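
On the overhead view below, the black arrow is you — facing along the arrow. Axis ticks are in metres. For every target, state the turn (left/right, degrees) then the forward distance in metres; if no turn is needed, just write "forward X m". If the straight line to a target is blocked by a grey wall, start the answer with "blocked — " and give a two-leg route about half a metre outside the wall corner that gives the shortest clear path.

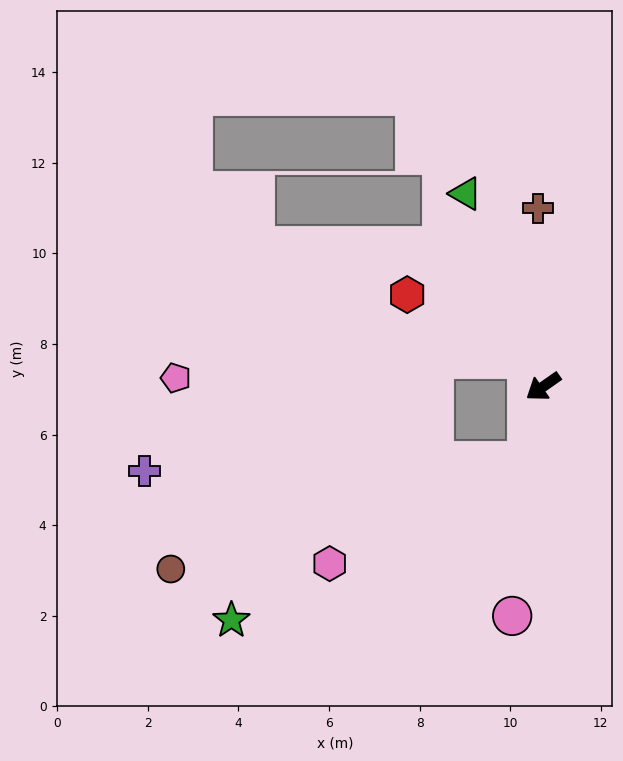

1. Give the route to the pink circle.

turn left 47°, forward 5.1 m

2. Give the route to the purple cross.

blocked — turn left 42°, forward 1.7 m, then turn right 76°, forward 8.4 m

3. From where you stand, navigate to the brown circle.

blocked — turn left 42°, forward 1.7 m, then turn right 60°, forward 8.2 m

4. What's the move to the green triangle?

turn right 103°, forward 4.6 m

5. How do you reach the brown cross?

turn right 123°, forward 3.9 m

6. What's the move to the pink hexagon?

blocked — turn left 42°, forward 1.7 m, then turn right 49°, forward 4.9 m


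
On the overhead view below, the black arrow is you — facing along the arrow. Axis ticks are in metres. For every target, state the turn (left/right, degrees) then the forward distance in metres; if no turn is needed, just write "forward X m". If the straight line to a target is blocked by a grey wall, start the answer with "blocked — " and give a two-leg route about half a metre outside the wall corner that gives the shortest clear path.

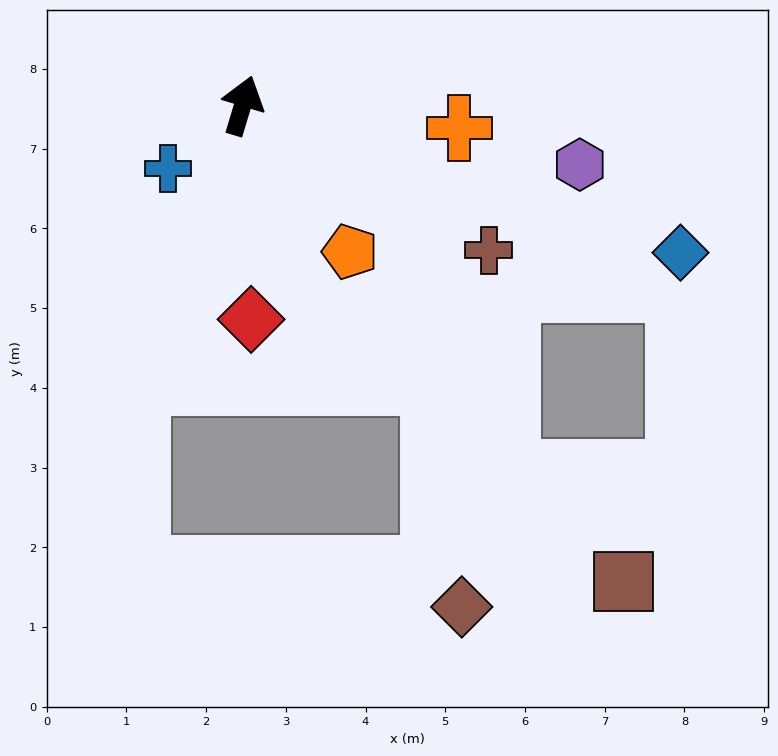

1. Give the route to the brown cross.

turn right 104°, forward 3.6 m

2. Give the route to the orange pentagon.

turn right 127°, forward 2.3 m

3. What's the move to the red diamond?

turn right 161°, forward 2.7 m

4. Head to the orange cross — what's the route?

turn right 79°, forward 2.7 m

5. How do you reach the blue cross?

turn left 147°, forward 1.2 m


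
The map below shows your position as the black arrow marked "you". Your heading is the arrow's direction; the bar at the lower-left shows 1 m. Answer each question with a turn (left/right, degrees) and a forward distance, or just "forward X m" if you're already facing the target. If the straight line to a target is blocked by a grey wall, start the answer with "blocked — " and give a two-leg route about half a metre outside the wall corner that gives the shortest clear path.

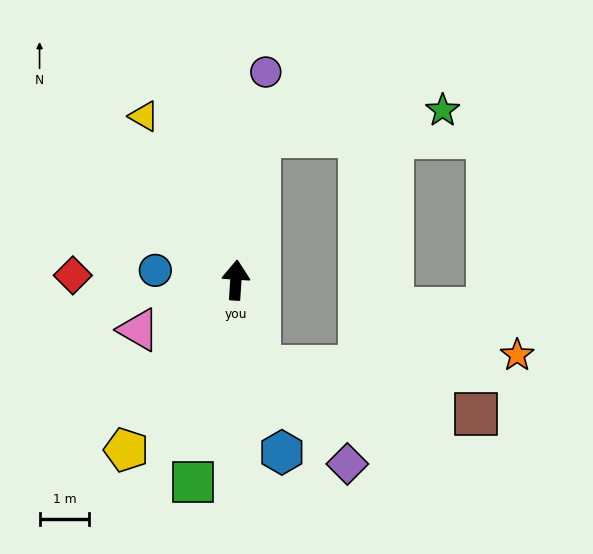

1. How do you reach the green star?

blocked — turn right 6°, forward 2.9 m, then turn right 72°, forward 3.7 m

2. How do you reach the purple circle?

turn right 5°, forward 4.2 m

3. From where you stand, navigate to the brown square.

blocked — turn right 161°, forward 1.8 m, then turn left 62°, forward 4.5 m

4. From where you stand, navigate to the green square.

turn left 172°, forward 4.2 m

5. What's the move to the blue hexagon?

turn right 161°, forward 3.6 m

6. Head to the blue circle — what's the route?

turn left 87°, forward 1.6 m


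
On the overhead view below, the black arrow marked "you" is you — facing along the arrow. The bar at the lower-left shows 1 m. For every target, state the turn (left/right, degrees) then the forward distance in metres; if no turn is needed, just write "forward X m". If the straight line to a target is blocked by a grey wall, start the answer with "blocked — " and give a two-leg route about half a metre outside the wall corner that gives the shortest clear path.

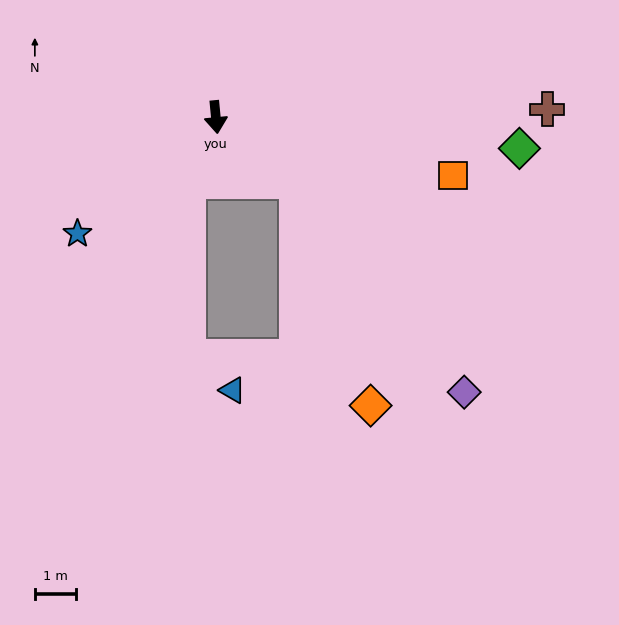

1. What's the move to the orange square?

turn left 71°, forward 6.0 m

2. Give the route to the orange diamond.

blocked — turn left 46°, forward 2.5 m, then turn right 33°, forward 5.8 m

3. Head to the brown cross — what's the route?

turn left 86°, forward 8.1 m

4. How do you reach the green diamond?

turn left 79°, forward 7.5 m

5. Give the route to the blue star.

turn right 55°, forward 4.4 m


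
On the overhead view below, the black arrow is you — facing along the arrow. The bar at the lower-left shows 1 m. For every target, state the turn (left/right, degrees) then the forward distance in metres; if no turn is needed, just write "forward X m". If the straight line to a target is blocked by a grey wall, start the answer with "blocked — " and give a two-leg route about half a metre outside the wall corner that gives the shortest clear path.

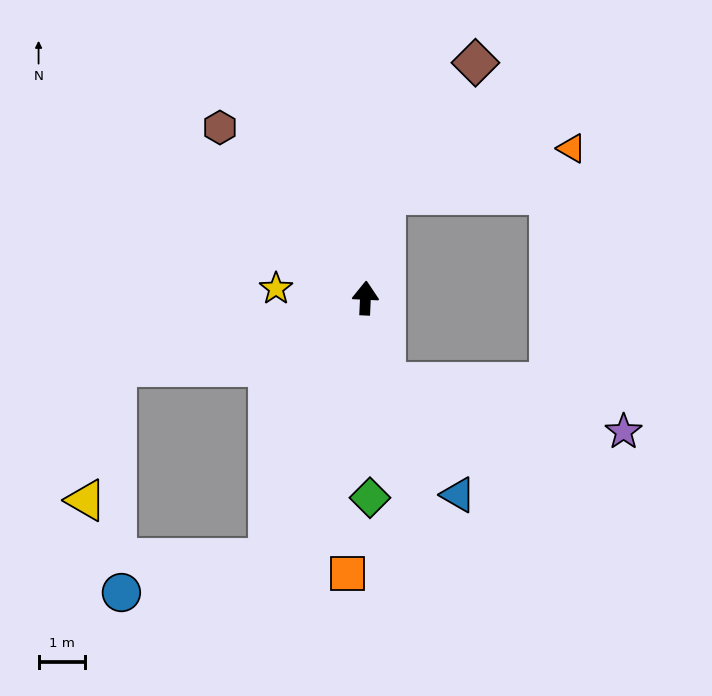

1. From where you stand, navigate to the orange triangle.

blocked — turn right 9°, forward 2.3 m, then turn right 64°, forward 4.1 m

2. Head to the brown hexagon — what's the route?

turn left 43°, forward 4.8 m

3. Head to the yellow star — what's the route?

turn left 87°, forward 1.9 m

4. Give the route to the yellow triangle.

blocked — turn left 108°, forward 5.5 m, then turn left 61°, forward 2.9 m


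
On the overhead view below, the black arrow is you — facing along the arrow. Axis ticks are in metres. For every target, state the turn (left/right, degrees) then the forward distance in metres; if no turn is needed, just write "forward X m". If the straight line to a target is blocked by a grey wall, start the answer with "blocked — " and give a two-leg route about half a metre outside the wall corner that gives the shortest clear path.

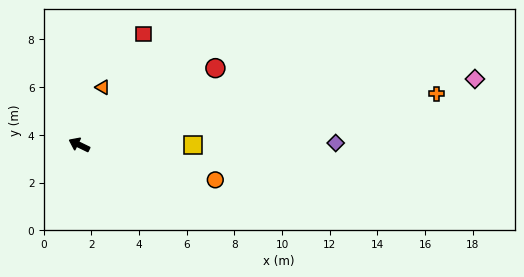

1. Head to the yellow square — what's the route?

turn right 154°, forward 4.8 m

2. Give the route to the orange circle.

turn right 169°, forward 5.9 m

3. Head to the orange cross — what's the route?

turn right 146°, forward 15.1 m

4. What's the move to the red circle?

turn right 125°, forward 6.6 m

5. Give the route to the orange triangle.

turn right 86°, forward 2.6 m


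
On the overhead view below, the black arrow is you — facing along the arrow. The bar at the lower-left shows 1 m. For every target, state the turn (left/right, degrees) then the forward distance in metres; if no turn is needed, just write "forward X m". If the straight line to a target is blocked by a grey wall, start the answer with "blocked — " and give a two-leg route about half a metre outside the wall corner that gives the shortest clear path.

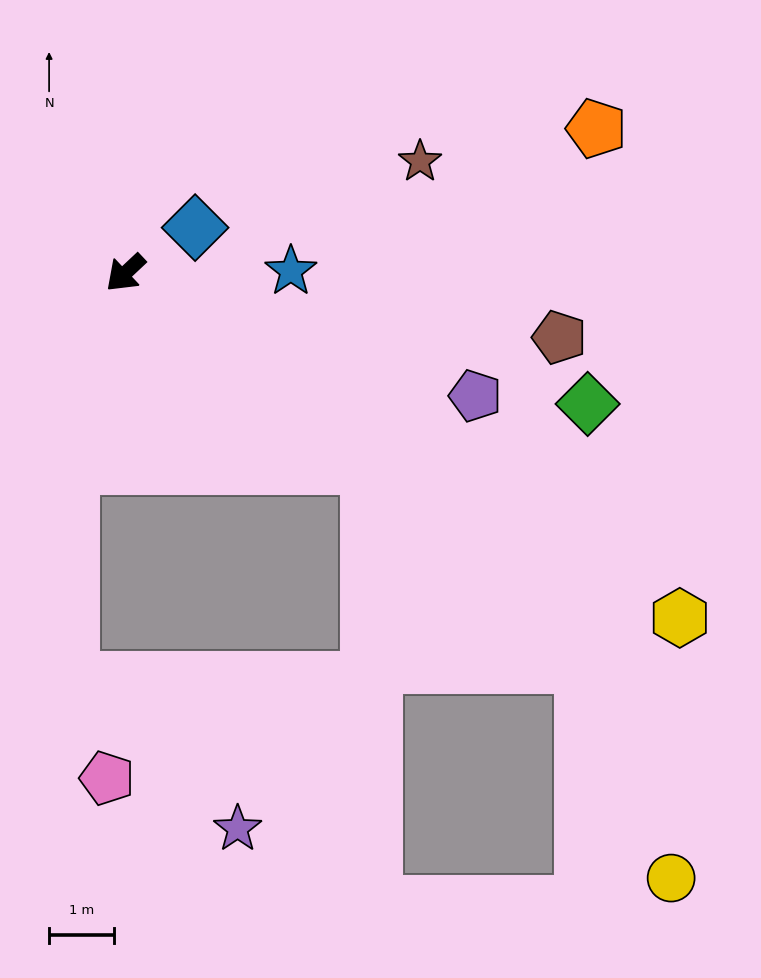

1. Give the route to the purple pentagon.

turn left 117°, forward 5.7 m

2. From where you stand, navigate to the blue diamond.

turn left 170°, forward 1.3 m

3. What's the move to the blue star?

turn left 137°, forward 2.6 m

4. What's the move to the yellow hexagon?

turn left 105°, forward 10.1 m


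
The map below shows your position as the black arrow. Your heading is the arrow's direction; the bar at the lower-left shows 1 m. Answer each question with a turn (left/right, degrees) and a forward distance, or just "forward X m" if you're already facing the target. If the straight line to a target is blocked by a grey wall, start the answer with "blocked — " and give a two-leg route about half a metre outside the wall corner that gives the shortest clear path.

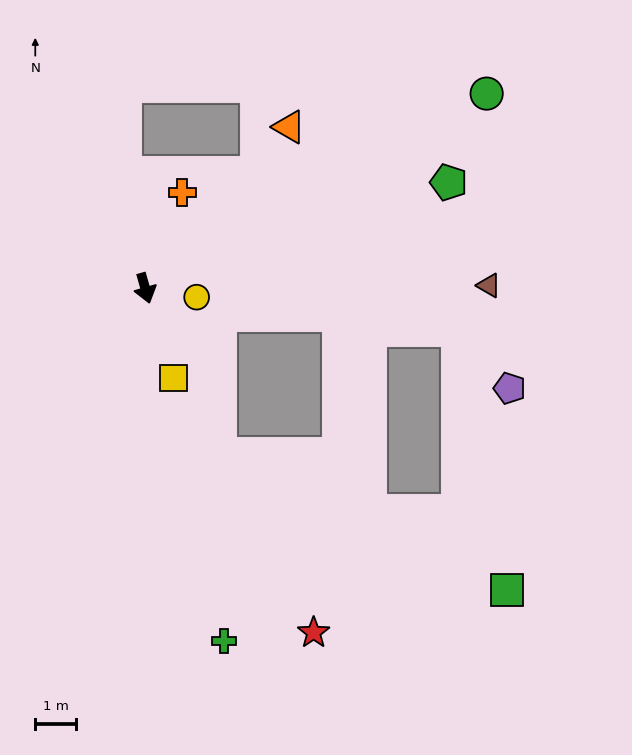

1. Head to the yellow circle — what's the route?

turn left 64°, forward 1.3 m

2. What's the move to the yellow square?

forward 2.3 m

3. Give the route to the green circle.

turn left 104°, forward 9.6 m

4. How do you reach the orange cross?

turn left 143°, forward 2.5 m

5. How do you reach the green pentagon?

turn left 93°, forward 7.8 m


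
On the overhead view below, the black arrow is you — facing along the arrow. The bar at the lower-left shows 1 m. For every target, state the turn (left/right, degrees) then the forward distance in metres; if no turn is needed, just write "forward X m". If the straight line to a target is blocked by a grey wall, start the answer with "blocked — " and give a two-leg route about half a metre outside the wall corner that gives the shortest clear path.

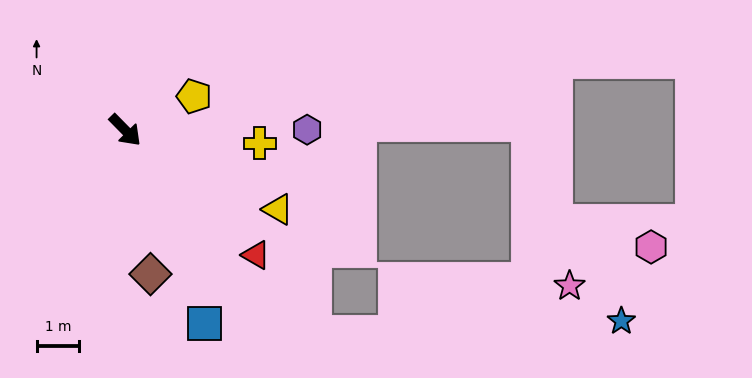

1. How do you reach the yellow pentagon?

turn left 72°, forward 1.8 m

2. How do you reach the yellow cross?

turn left 40°, forward 3.2 m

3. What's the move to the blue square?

turn right 22°, forward 4.9 m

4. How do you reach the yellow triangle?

turn left 18°, forward 4.0 m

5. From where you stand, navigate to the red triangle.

forward 4.2 m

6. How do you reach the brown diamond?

turn right 35°, forward 3.4 m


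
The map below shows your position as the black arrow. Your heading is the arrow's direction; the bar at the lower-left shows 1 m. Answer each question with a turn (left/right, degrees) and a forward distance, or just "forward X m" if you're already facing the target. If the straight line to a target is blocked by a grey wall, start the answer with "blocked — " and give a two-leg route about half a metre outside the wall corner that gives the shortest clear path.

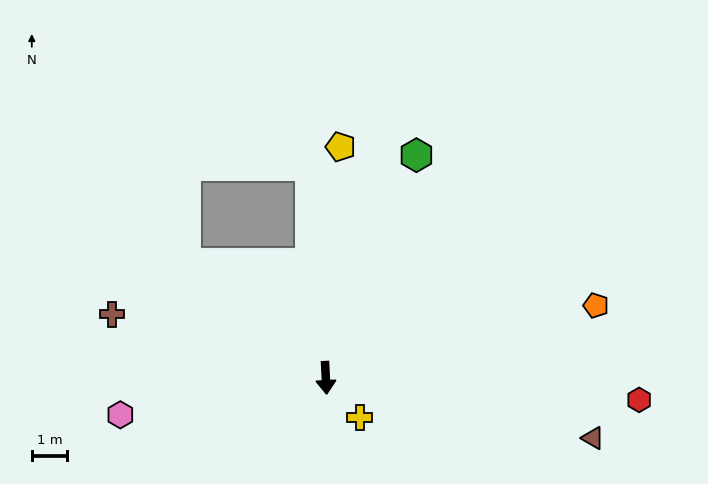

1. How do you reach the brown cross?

turn right 109°, forward 6.3 m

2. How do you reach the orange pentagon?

turn left 102°, forward 7.9 m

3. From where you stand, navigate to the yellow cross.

turn left 38°, forward 1.5 m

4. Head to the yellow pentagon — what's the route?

turn left 173°, forward 6.6 m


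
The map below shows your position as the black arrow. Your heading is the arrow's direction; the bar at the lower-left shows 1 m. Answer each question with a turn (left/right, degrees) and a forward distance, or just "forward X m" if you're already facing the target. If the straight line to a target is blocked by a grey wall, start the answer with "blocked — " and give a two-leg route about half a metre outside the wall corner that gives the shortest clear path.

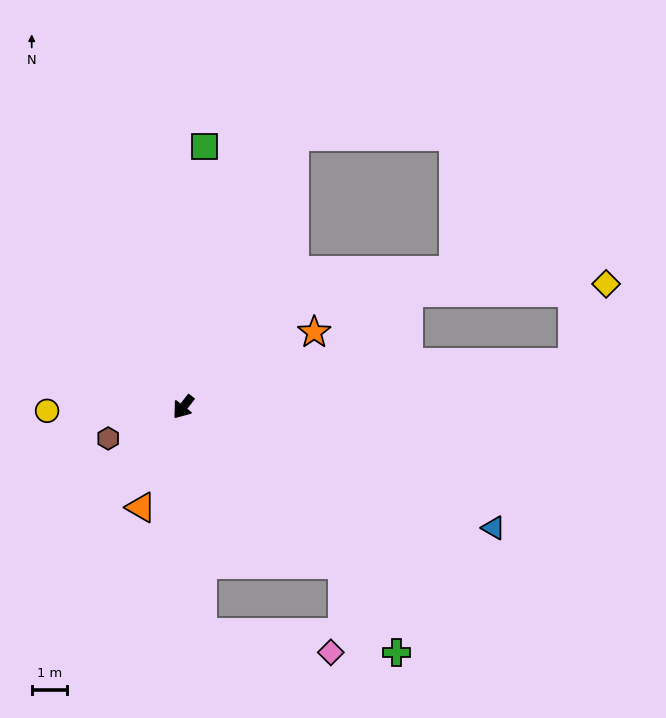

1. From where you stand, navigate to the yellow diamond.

blocked — turn left 135°, forward 11.0 m, then turn left 60°, forward 2.4 m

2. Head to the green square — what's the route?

turn right 147°, forward 7.4 m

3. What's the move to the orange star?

turn left 158°, forward 4.2 m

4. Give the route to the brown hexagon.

turn right 29°, forward 2.3 m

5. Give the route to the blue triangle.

turn left 107°, forward 9.4 m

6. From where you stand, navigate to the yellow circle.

turn right 50°, forward 3.8 m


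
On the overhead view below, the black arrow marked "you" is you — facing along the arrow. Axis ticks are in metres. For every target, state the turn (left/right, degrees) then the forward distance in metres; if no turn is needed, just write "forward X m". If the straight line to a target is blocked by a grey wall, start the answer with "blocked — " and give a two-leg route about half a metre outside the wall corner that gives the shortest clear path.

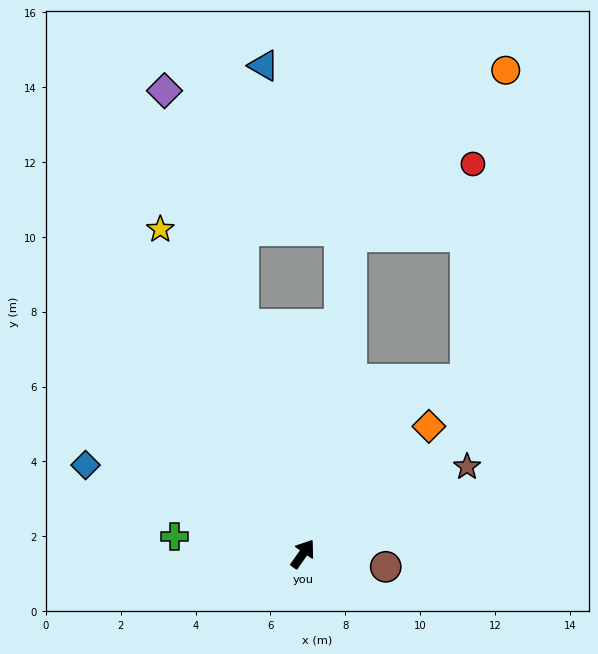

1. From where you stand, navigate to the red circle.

blocked — turn left 26°, forward 8.6 m, then turn right 50°, forward 3.8 m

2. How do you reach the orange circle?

blocked — turn left 26°, forward 8.6 m, then turn right 34°, forward 6.1 m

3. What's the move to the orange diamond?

turn right 10°, forward 4.8 m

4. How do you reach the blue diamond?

turn left 103°, forward 6.3 m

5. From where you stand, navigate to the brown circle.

turn right 64°, forward 2.2 m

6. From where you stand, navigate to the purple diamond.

turn left 52°, forward 12.9 m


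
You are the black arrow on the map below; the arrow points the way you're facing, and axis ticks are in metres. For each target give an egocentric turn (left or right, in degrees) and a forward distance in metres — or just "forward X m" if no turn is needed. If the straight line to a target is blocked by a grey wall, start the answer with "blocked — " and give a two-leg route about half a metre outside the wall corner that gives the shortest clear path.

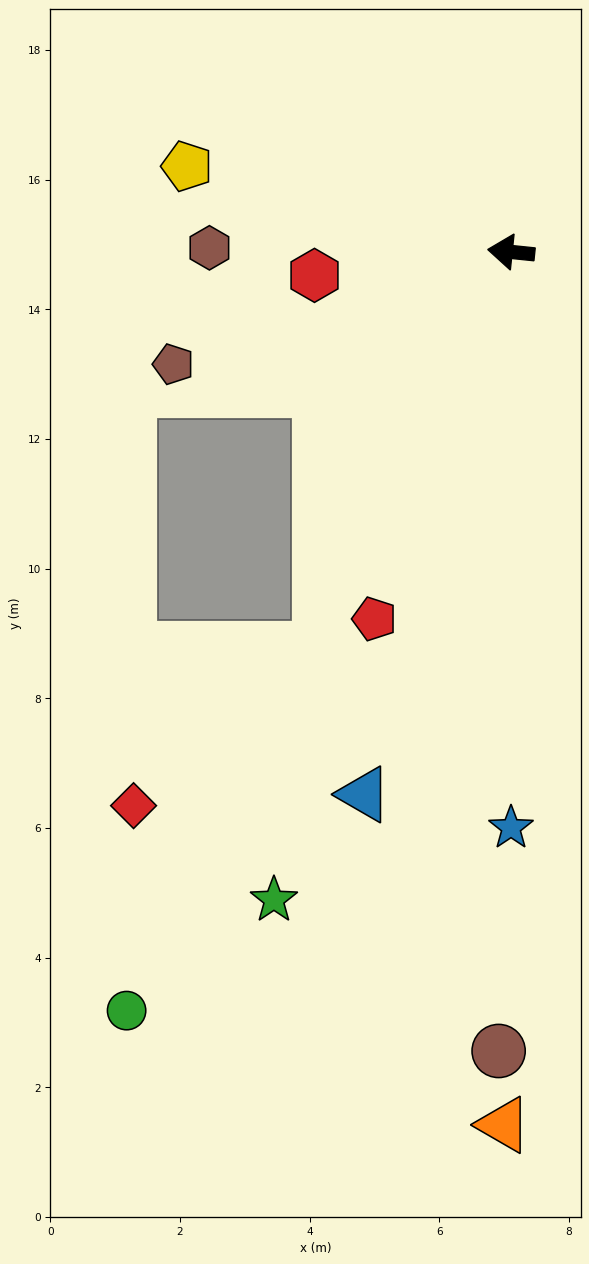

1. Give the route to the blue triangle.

turn left 81°, forward 8.7 m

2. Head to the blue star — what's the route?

turn left 96°, forward 8.9 m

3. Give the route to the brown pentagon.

turn left 24°, forward 5.5 m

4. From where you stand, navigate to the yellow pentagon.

turn right 9°, forward 5.2 m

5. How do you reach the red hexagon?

turn left 13°, forward 3.1 m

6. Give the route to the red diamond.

blocked — turn left 70°, forward 6.8 m, then turn right 24°, forward 3.8 m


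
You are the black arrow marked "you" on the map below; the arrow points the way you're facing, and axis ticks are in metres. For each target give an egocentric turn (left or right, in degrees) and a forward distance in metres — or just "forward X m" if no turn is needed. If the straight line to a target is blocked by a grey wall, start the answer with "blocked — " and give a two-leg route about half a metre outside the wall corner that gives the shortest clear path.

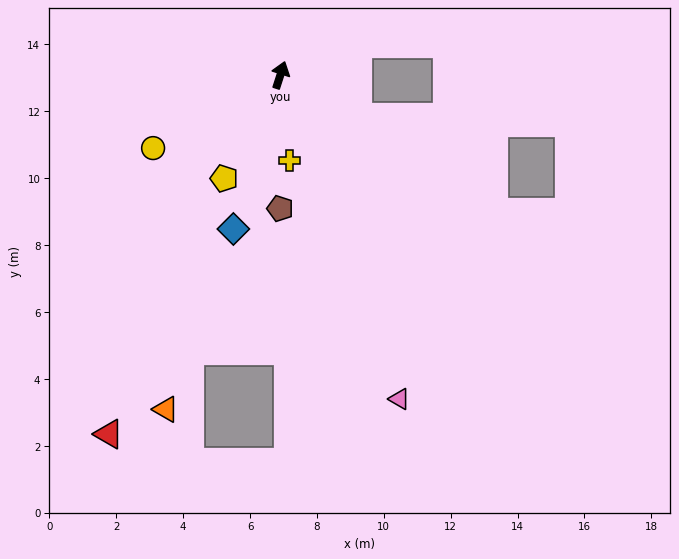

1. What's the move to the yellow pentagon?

turn left 169°, forward 3.5 m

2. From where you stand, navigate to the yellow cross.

turn right 156°, forward 2.6 m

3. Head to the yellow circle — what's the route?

turn left 138°, forward 4.4 m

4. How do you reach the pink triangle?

turn right 142°, forward 10.3 m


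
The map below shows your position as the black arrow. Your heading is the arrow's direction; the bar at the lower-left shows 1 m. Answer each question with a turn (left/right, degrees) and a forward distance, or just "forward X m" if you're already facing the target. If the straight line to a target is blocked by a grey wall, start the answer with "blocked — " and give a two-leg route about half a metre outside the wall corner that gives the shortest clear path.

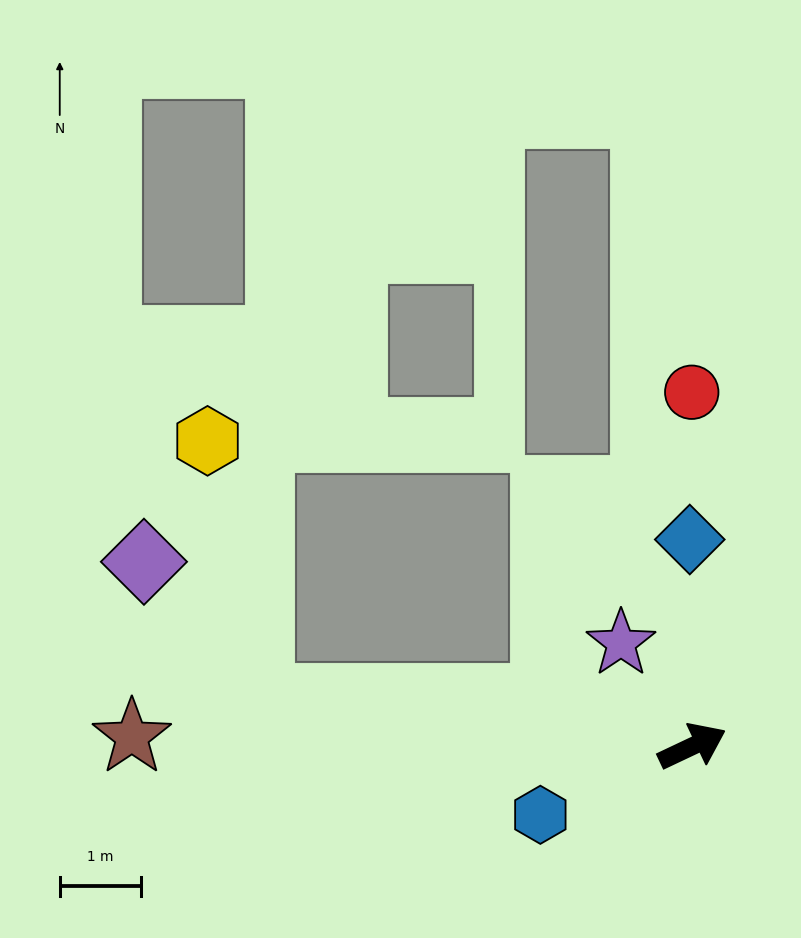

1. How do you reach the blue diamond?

turn left 65°, forward 2.5 m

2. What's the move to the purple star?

turn left 99°, forward 1.5 m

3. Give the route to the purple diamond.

blocked — turn left 148°, forward 5.3 m, then turn right 43°, forward 2.2 m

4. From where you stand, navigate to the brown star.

turn left 154°, forward 6.9 m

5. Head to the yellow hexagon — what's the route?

blocked — turn left 148°, forward 5.3 m, then turn right 72°, forward 3.2 m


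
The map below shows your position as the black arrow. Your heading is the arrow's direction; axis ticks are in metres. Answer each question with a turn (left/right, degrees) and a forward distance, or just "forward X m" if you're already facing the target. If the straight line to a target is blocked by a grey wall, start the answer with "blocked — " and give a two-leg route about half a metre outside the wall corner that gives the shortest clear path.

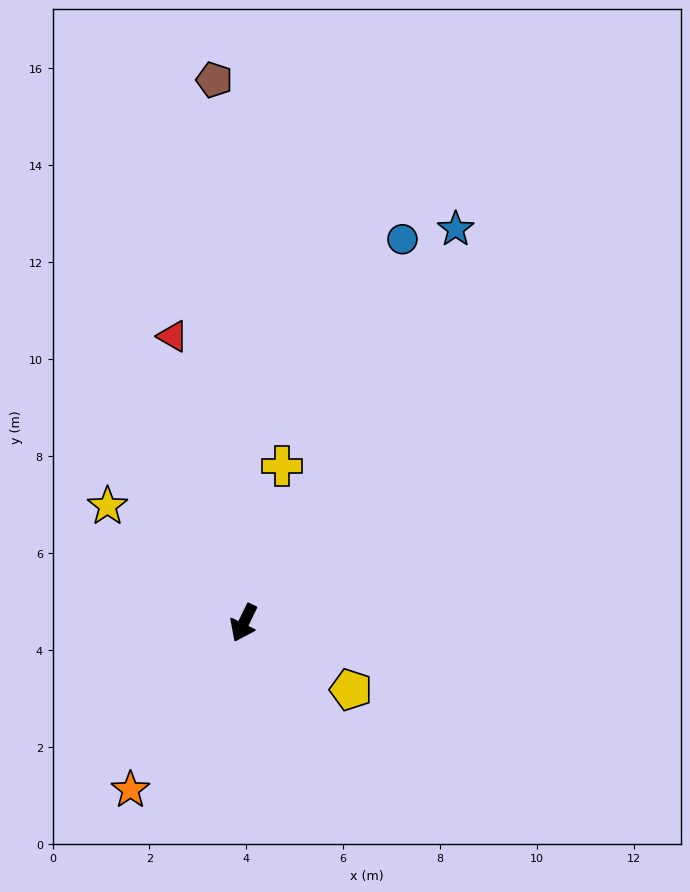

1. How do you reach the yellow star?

turn right 105°, forward 3.7 m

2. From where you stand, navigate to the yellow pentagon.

turn left 84°, forward 2.6 m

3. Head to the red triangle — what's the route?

turn right 140°, forward 6.1 m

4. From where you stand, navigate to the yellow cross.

turn right 168°, forward 3.3 m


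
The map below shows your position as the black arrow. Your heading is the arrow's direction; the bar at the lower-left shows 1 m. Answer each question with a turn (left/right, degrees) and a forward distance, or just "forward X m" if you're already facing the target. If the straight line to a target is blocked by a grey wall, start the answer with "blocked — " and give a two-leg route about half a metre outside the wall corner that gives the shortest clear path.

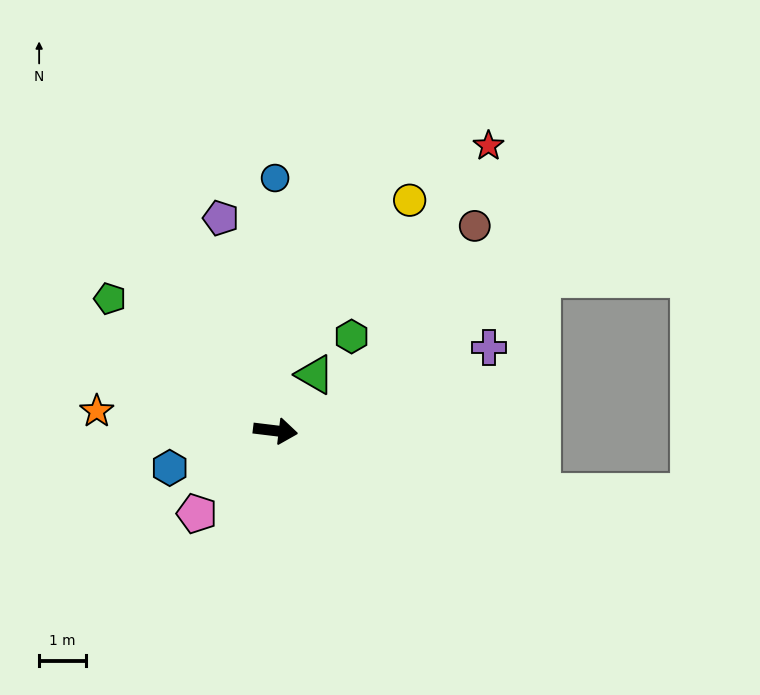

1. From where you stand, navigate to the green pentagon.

turn left 148°, forward 4.5 m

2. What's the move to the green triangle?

turn left 62°, forward 1.5 m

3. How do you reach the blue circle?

turn left 97°, forward 5.4 m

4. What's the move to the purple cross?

turn left 28°, forward 4.9 m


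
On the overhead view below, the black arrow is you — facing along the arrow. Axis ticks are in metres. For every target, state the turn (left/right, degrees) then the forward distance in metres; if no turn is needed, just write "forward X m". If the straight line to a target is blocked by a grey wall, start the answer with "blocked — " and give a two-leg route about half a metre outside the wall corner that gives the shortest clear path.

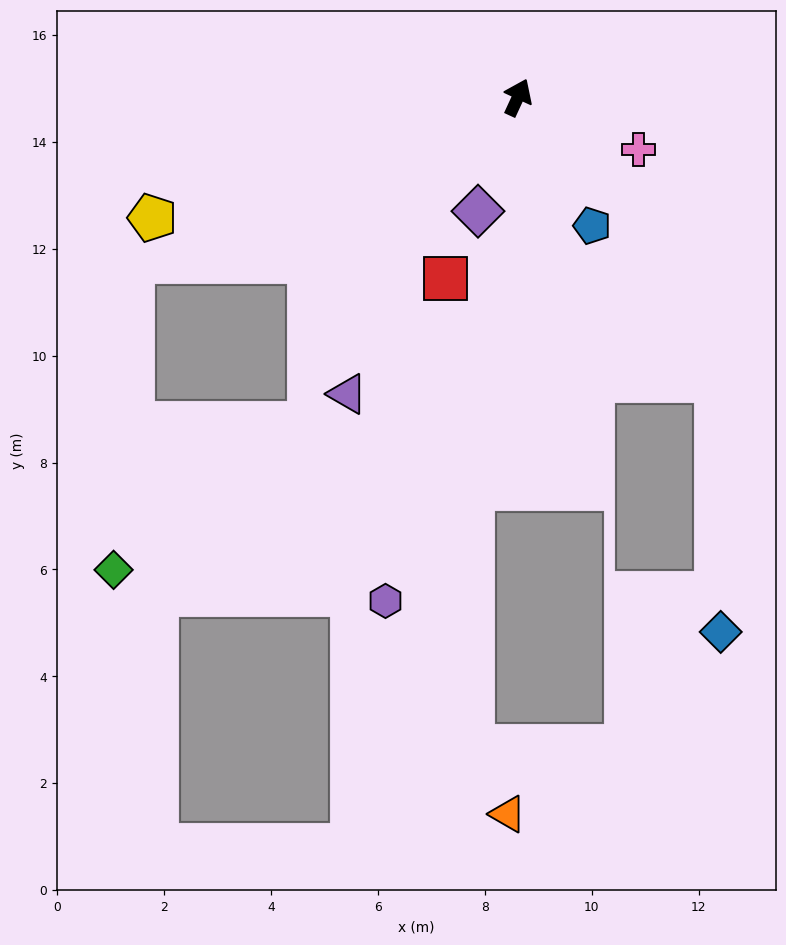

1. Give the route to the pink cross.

turn right 89°, forward 2.5 m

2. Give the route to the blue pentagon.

turn right 125°, forward 2.8 m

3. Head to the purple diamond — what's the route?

turn right 175°, forward 2.3 m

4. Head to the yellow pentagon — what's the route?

turn left 133°, forward 7.2 m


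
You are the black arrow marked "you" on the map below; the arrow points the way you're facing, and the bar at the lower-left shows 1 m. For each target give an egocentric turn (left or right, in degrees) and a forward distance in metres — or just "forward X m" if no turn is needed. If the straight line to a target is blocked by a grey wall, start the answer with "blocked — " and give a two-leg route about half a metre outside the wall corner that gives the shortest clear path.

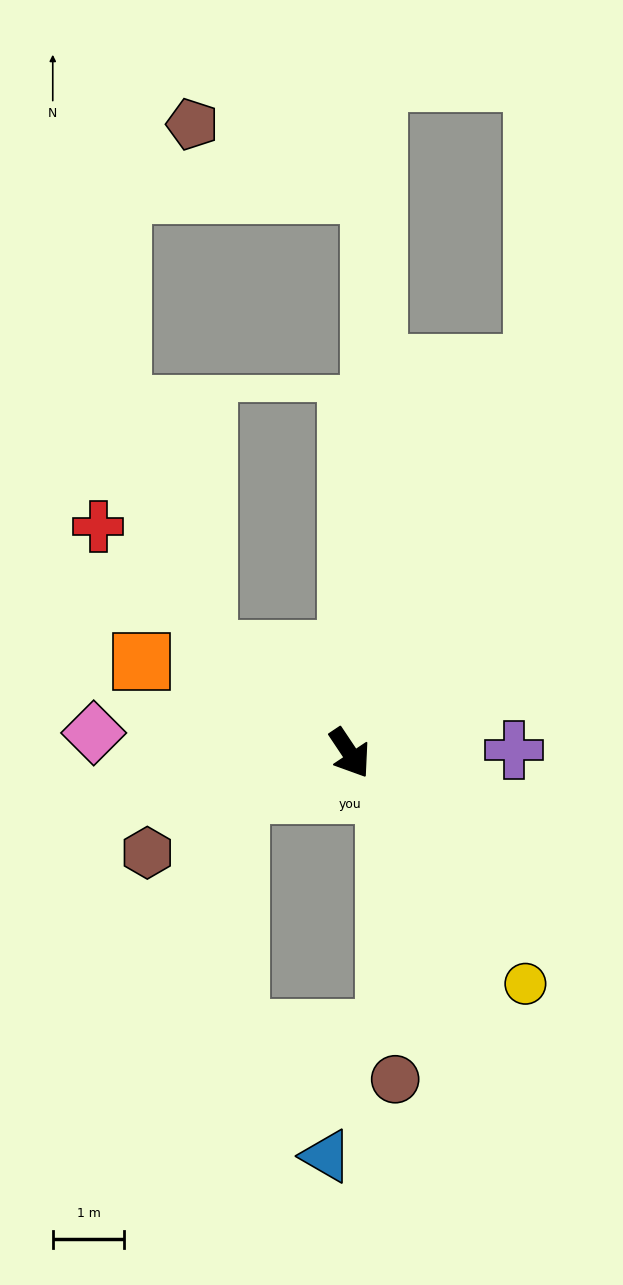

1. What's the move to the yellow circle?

turn left 4°, forward 4.1 m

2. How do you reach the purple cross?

turn left 57°, forward 2.3 m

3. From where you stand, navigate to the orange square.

turn right 147°, forward 3.2 m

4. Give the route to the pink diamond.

turn right 128°, forward 3.6 m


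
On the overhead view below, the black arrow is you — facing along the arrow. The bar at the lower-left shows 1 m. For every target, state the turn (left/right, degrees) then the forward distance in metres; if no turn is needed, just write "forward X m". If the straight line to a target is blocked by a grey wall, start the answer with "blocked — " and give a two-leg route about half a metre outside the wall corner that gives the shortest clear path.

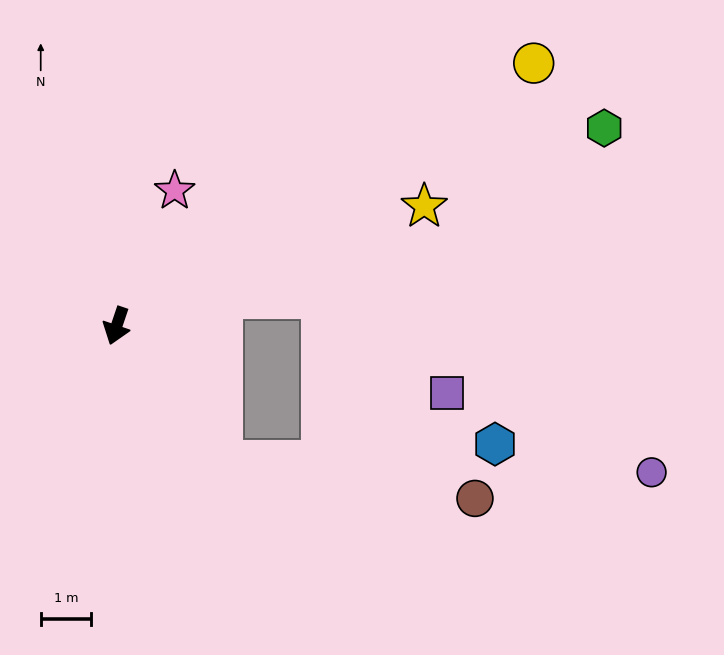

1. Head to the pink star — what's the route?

turn left 175°, forward 2.9 m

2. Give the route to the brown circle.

blocked — turn left 56°, forward 3.4 m, then turn left 44°, forward 5.0 m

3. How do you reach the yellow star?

turn left 130°, forward 6.5 m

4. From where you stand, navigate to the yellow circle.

turn left 141°, forward 9.7 m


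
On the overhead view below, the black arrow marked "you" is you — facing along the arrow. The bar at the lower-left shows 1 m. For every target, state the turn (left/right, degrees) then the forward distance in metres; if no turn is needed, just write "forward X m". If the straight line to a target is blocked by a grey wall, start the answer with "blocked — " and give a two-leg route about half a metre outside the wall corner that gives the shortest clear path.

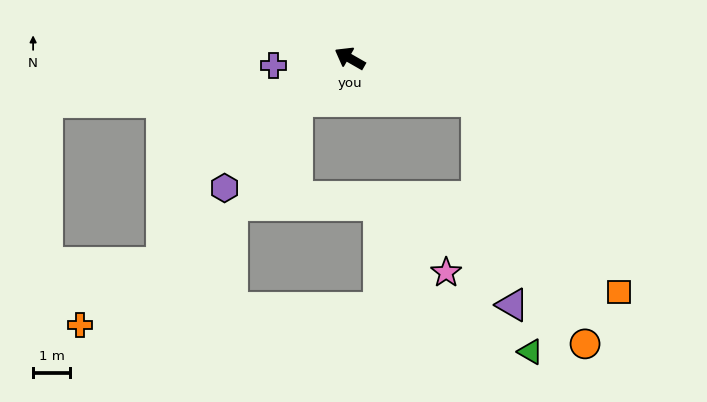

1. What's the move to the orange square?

blocked — turn right 169°, forward 3.6 m, then turn right 34°, forward 6.4 m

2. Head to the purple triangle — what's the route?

blocked — turn right 169°, forward 3.6 m, then turn right 61°, forward 5.5 m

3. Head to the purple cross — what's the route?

turn left 35°, forward 2.1 m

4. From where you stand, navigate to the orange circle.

blocked — turn right 169°, forward 3.6 m, then turn right 47°, forward 7.1 m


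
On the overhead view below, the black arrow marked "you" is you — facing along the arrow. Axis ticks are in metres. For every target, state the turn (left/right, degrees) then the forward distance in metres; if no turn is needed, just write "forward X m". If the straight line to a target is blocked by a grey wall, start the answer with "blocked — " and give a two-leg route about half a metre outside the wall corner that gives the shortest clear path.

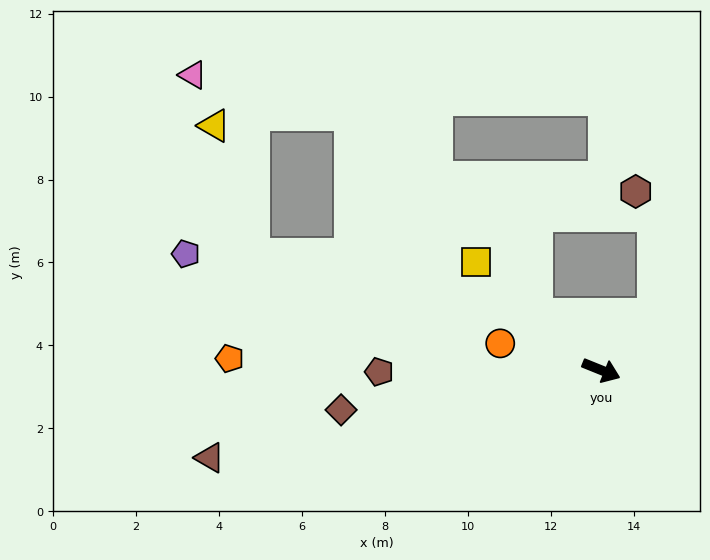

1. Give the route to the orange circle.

turn right 173°, forward 2.5 m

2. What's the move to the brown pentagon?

turn right 158°, forward 5.4 m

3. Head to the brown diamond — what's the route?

turn right 149°, forward 6.3 m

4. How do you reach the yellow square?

turn left 161°, forward 4.0 m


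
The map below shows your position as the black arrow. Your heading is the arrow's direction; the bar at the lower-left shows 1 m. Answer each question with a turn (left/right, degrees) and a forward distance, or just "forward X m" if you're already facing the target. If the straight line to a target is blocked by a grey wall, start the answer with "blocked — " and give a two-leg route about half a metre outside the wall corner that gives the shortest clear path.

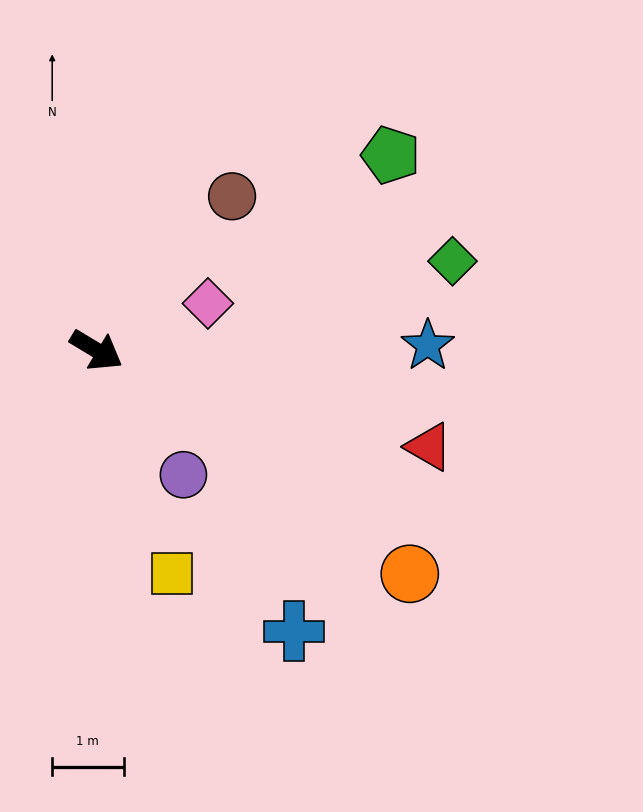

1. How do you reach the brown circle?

turn left 80°, forward 2.9 m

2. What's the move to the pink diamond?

turn left 54°, forward 1.7 m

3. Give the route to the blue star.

turn left 32°, forward 4.6 m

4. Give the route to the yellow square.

turn right 40°, forward 3.3 m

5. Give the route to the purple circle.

turn right 24°, forward 2.1 m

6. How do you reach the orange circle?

turn right 4°, forward 5.4 m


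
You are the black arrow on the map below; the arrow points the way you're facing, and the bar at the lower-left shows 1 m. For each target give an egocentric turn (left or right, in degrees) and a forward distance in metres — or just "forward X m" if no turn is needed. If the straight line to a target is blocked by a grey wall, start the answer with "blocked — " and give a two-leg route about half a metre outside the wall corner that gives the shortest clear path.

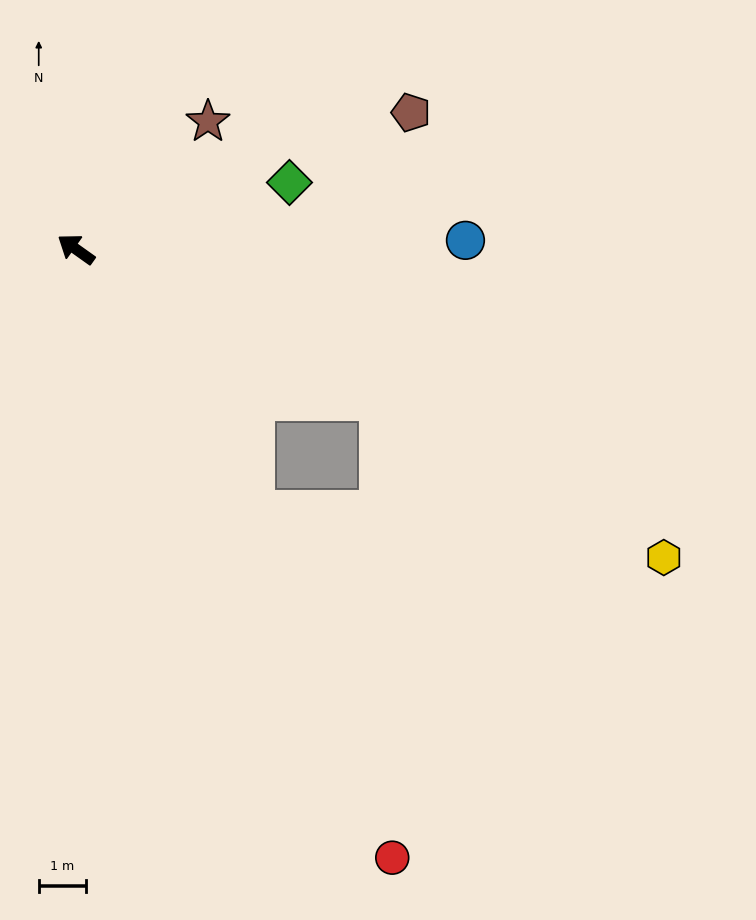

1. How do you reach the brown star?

turn right 101°, forward 3.8 m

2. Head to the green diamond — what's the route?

turn right 127°, forward 4.7 m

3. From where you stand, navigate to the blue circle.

turn right 143°, forward 8.2 m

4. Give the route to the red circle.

turn left 153°, forward 14.4 m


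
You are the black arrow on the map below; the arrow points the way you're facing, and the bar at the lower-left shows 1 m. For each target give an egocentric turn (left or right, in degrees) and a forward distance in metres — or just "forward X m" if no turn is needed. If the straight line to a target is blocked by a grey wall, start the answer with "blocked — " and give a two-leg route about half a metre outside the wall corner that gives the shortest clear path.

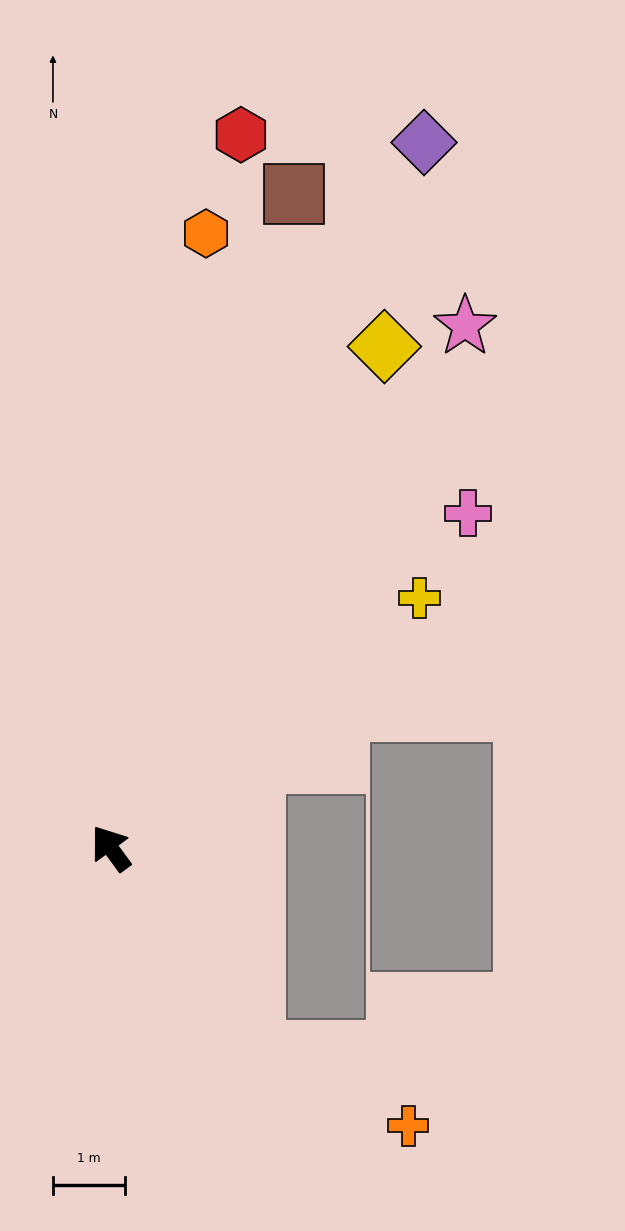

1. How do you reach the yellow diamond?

turn right 65°, forward 7.9 m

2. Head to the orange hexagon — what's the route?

turn right 45°, forward 8.7 m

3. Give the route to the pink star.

turn right 70°, forward 8.8 m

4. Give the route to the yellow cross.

turn right 87°, forward 5.5 m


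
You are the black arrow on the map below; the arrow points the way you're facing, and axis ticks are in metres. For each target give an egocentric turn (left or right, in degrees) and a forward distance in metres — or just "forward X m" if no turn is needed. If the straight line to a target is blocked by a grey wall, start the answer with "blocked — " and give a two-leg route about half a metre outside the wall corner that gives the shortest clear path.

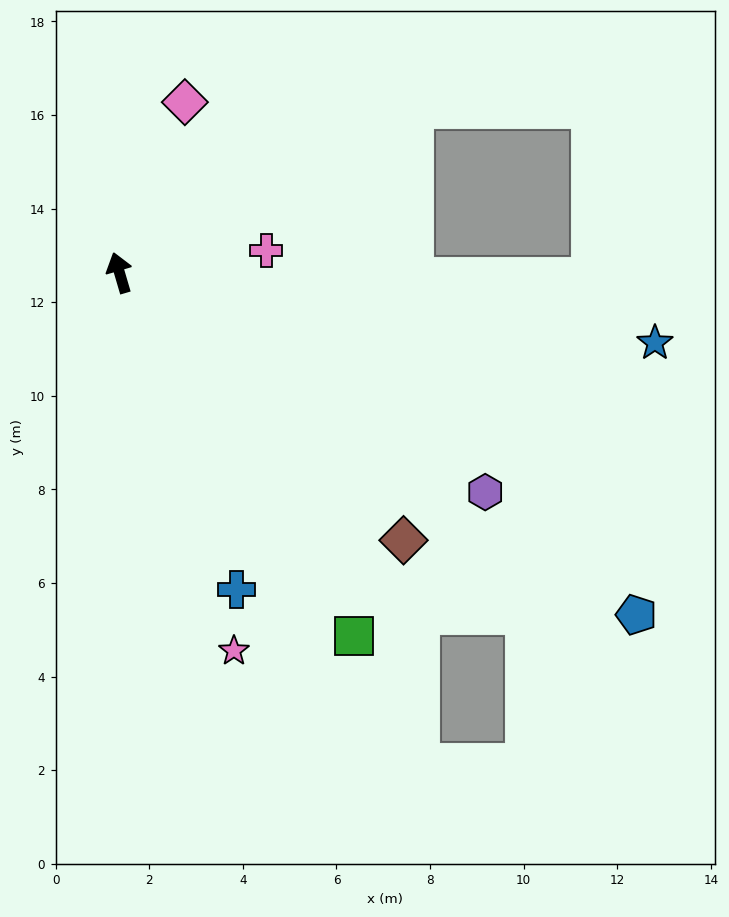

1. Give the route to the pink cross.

turn right 98°, forward 3.2 m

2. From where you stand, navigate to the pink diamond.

turn right 37°, forward 3.9 m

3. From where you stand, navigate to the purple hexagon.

turn right 137°, forward 9.1 m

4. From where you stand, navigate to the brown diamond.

turn right 150°, forward 8.3 m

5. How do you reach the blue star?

turn right 114°, forward 11.5 m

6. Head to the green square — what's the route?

turn right 164°, forward 9.2 m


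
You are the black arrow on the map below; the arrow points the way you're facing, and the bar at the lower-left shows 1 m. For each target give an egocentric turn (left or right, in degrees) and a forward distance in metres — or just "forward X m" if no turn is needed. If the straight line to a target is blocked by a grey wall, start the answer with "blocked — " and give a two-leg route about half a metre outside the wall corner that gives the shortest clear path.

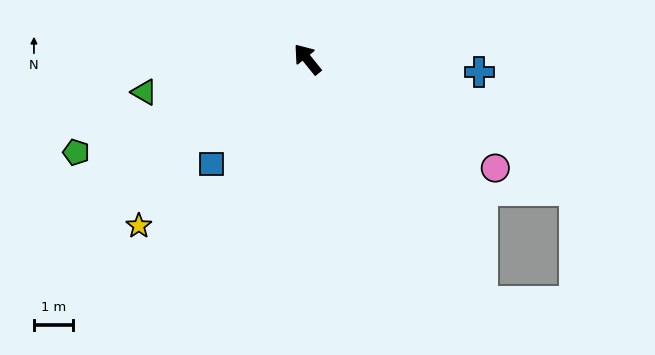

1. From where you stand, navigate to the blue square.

turn left 98°, forward 3.6 m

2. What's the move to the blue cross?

turn right 133°, forward 4.4 m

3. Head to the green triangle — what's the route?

turn left 62°, forward 4.2 m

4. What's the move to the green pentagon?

turn left 73°, forward 6.4 m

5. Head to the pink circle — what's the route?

turn right 159°, forward 5.5 m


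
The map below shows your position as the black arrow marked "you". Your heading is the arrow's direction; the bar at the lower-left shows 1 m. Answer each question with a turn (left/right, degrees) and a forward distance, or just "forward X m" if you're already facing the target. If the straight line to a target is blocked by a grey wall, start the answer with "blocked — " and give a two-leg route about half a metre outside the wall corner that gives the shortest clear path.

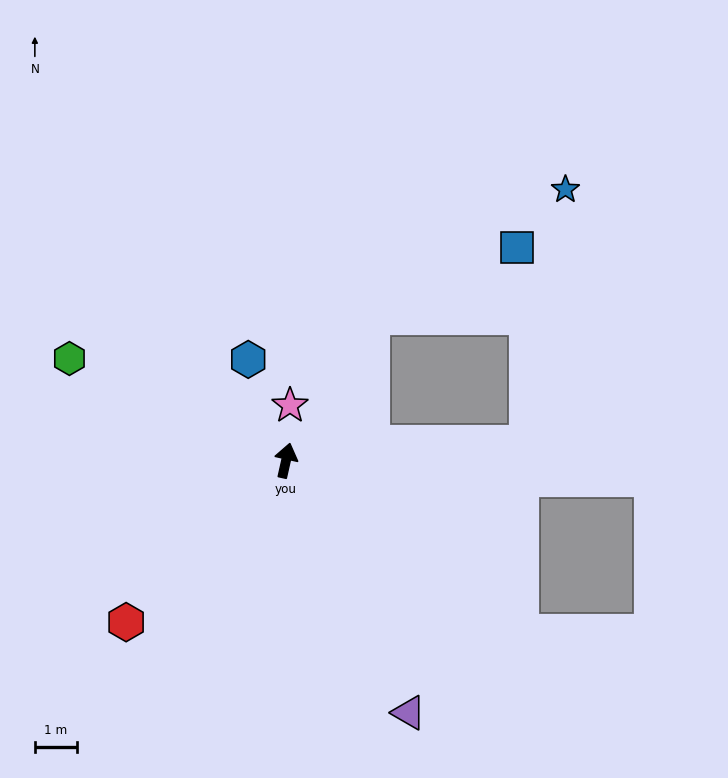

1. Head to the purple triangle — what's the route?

turn right 141°, forward 6.7 m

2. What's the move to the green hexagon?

turn left 77°, forward 5.7 m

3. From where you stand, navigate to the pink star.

turn left 9°, forward 1.3 m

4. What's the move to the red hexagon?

turn left 148°, forward 5.4 m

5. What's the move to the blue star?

blocked — turn right 73°, forward 5.7 m, then turn left 77°, forward 6.1 m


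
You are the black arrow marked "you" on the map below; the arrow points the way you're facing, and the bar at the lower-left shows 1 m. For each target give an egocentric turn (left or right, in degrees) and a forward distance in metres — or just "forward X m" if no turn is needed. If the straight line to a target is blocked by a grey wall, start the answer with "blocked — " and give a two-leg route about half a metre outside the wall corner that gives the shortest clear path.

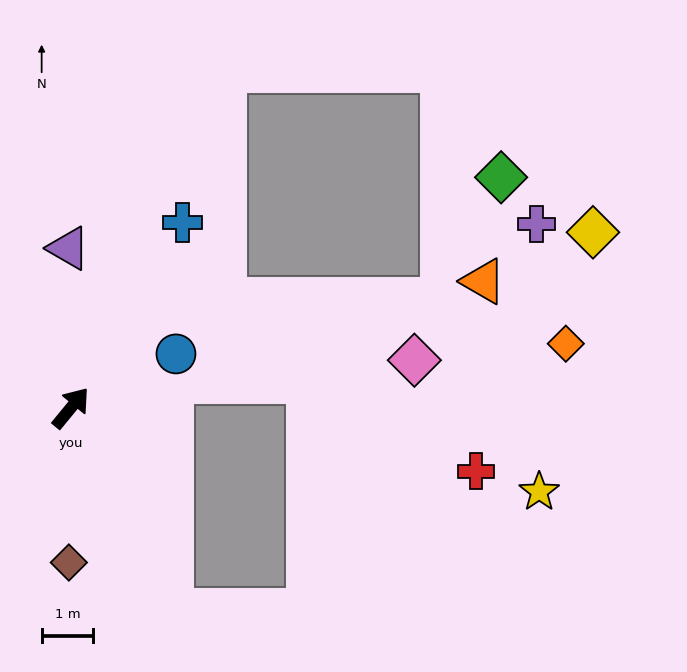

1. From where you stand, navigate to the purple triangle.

turn left 40°, forward 3.1 m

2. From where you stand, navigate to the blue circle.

turn right 23°, forward 2.3 m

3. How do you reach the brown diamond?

turn right 141°, forward 3.0 m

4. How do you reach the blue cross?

turn left 8°, forward 4.2 m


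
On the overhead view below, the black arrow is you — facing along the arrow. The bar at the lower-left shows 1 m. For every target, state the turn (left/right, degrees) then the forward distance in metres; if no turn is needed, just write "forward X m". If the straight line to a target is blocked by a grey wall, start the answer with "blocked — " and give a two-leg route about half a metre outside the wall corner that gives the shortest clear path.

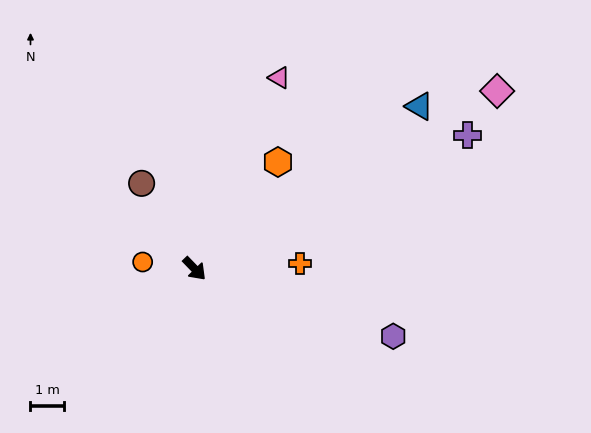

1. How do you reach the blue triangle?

turn left 82°, forward 8.2 m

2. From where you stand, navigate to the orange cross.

turn left 49°, forward 3.1 m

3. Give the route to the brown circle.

turn left 168°, forward 3.0 m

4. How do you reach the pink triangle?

turn left 112°, forward 6.2 m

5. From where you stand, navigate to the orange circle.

turn right 141°, forward 1.6 m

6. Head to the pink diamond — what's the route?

turn left 76°, forward 10.4 m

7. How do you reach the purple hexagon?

turn left 27°, forward 6.2 m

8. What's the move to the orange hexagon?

turn left 98°, forward 4.0 m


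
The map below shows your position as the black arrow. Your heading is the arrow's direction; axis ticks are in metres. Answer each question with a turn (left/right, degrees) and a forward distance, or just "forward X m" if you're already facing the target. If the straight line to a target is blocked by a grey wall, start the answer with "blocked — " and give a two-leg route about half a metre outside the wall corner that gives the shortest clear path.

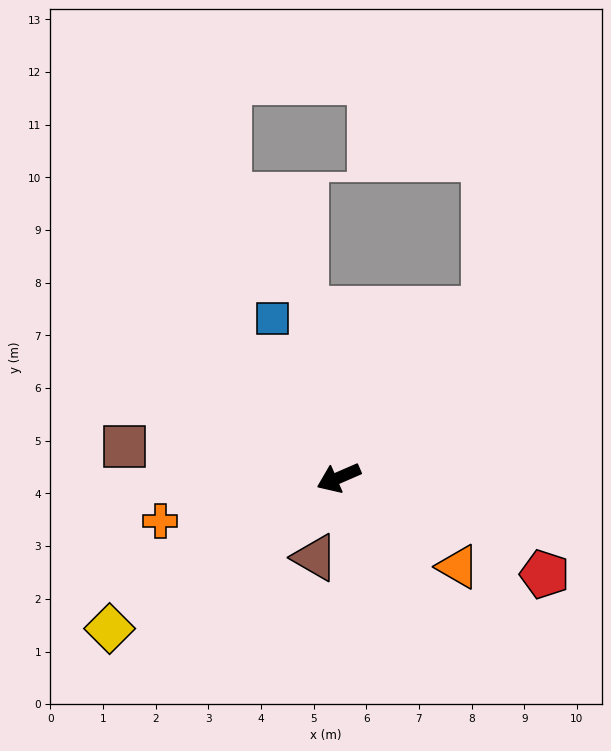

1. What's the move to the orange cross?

turn right 10°, forward 3.5 m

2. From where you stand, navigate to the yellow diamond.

turn left 10°, forward 5.2 m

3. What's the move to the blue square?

turn right 91°, forward 3.3 m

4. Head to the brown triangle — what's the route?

turn left 50°, forward 1.6 m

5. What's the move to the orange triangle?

turn left 120°, forward 2.8 m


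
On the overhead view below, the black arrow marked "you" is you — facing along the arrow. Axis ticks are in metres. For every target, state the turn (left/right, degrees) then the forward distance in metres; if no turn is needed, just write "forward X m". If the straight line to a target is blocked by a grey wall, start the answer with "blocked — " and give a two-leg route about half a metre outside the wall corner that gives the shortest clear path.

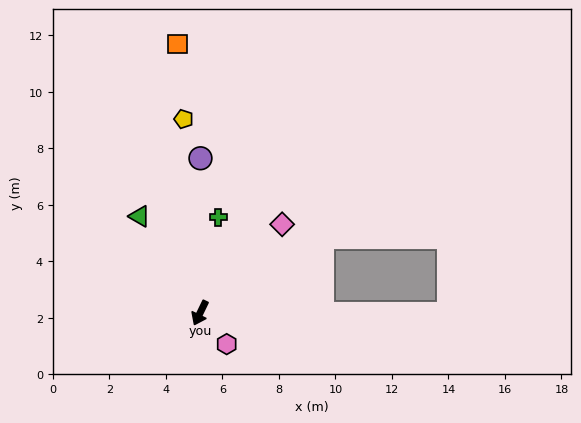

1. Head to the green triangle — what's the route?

turn right 122°, forward 4.0 m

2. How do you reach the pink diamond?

turn left 163°, forward 4.3 m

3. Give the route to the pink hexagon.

turn left 66°, forward 1.5 m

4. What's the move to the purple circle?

turn right 154°, forward 5.5 m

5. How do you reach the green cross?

turn right 165°, forward 3.4 m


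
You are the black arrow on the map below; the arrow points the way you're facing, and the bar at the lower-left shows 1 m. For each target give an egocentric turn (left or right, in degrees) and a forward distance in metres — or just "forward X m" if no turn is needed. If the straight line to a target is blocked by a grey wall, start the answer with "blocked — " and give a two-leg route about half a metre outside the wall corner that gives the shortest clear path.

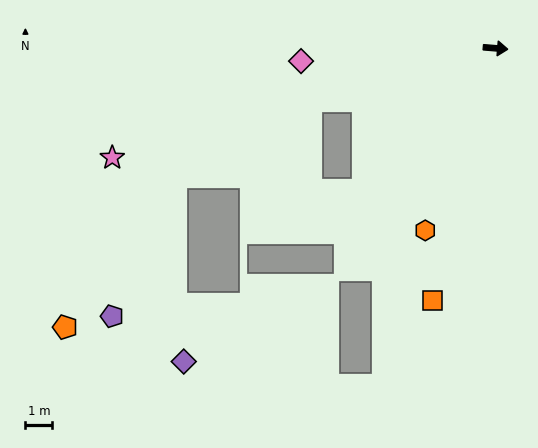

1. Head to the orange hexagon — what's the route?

turn right 106°, forward 7.3 m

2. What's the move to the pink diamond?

turn right 172°, forward 7.3 m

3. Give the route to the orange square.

turn right 99°, forward 9.7 m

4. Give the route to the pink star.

turn right 159°, forward 14.8 m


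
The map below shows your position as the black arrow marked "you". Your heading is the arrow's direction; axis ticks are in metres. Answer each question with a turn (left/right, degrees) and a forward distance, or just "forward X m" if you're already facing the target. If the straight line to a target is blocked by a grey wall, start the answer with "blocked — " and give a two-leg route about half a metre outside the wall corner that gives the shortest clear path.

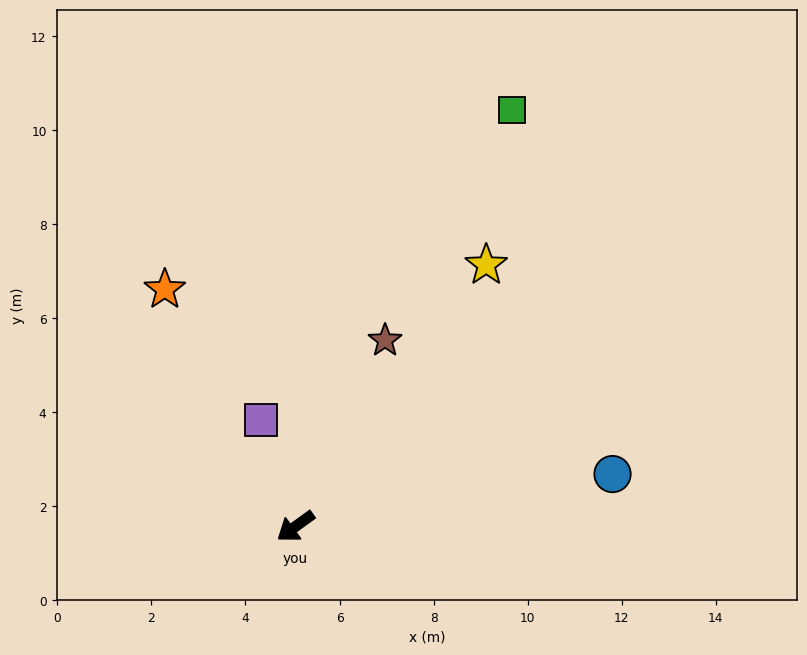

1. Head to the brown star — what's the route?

turn right 152°, forward 4.4 m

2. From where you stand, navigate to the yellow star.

turn right 162°, forward 6.9 m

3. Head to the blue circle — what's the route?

turn left 153°, forward 6.8 m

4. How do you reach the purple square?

turn right 108°, forward 2.4 m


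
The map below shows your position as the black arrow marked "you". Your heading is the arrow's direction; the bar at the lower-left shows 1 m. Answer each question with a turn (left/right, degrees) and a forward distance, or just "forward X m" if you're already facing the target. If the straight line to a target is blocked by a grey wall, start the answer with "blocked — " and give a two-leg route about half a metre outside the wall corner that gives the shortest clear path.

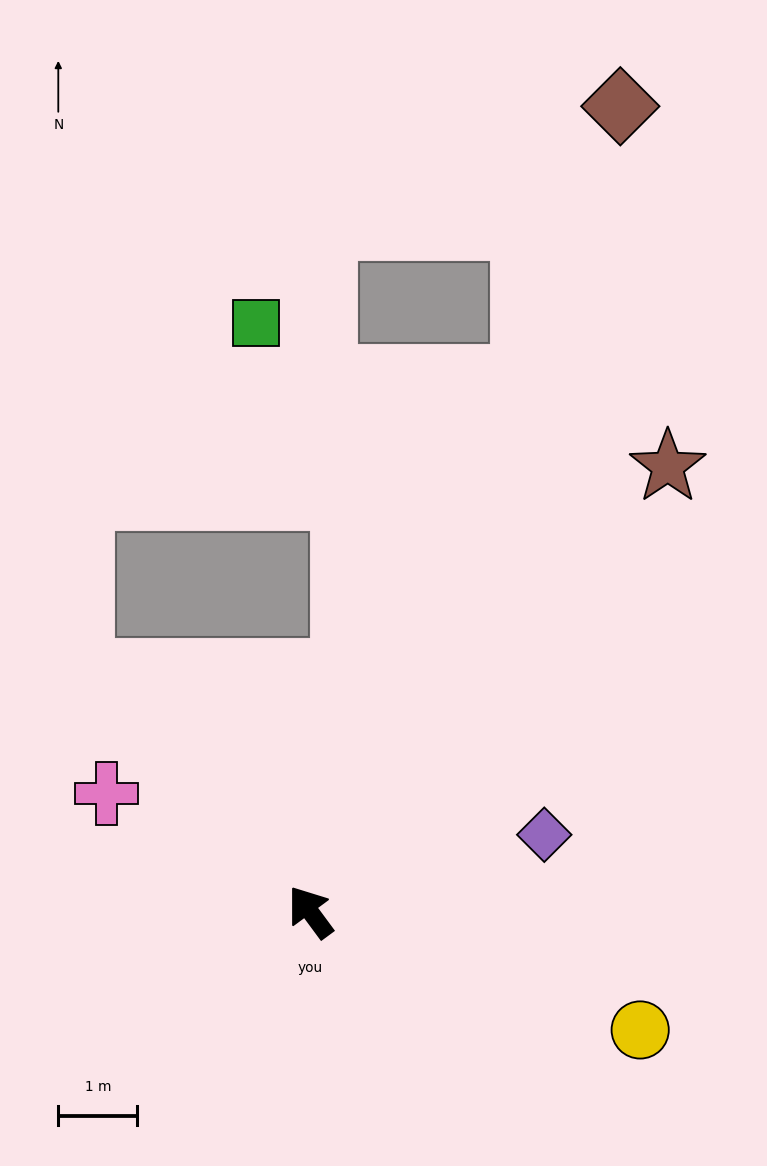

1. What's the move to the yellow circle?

turn right 146°, forward 4.4 m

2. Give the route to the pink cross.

turn left 23°, forward 3.0 m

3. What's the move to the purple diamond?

turn right 108°, forward 3.1 m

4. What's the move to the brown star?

turn right 75°, forward 7.2 m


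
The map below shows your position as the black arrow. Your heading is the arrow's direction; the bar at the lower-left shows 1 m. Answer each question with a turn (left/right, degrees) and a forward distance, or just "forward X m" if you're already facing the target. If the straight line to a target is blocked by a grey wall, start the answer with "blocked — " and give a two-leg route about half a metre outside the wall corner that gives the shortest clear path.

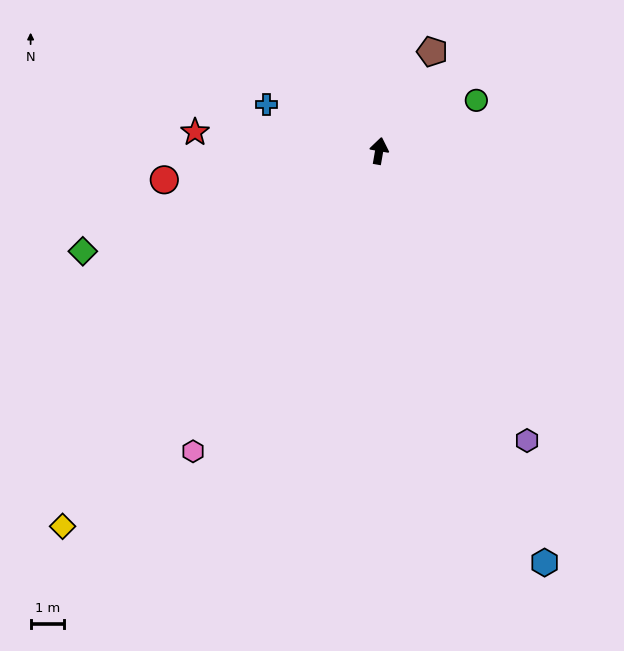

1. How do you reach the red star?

turn left 94°, forward 5.5 m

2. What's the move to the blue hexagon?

turn right 148°, forward 13.2 m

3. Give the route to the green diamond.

turn left 119°, forward 9.3 m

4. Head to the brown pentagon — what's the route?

turn right 18°, forward 3.3 m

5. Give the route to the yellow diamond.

turn left 150°, forward 14.6 m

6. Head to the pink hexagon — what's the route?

turn left 158°, forward 10.5 m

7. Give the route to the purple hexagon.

turn right 143°, forward 9.7 m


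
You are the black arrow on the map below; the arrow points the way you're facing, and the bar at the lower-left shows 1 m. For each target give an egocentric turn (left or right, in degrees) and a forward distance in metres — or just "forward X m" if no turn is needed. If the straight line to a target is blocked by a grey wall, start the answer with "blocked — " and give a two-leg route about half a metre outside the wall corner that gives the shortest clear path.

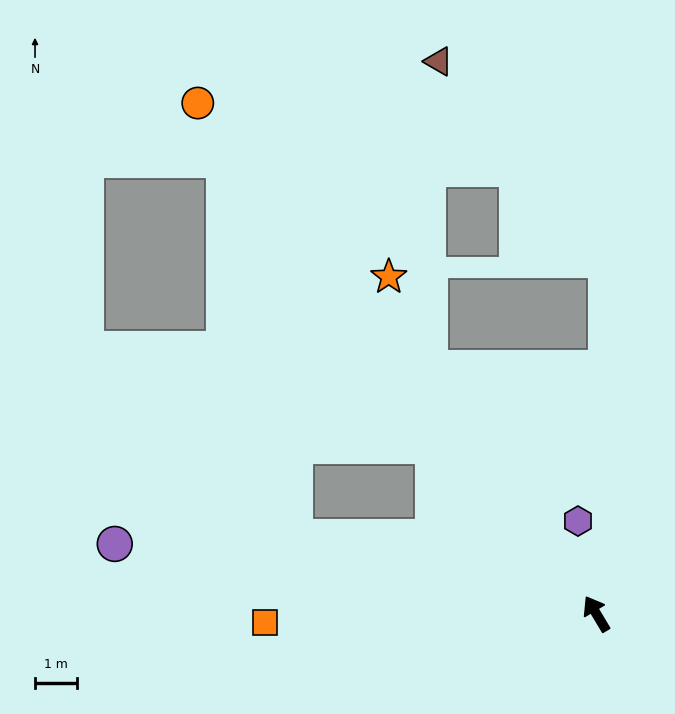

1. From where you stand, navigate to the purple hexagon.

turn right 20°, forward 2.3 m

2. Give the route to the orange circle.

turn left 7°, forward 15.4 m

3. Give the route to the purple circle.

turn left 51°, forward 11.6 m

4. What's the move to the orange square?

turn left 61°, forward 7.9 m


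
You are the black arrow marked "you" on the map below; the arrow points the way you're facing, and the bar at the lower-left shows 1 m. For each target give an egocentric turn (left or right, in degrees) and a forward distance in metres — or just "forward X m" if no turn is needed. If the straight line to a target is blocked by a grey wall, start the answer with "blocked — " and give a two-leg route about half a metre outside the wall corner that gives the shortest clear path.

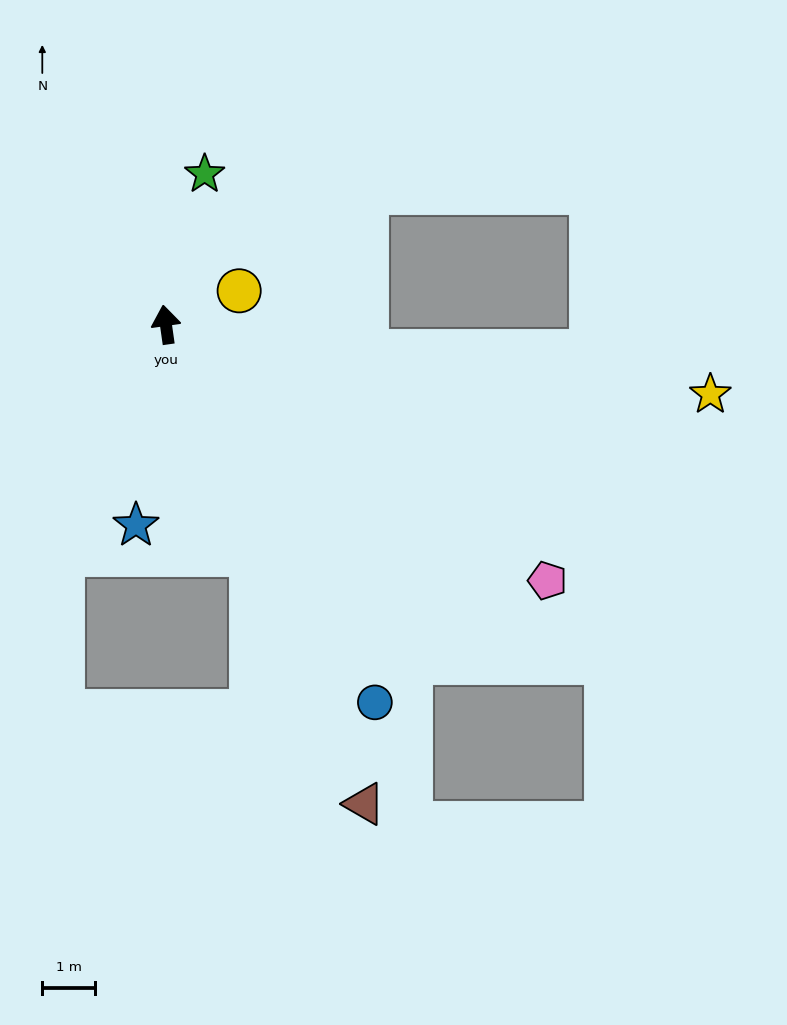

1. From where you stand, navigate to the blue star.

turn left 163°, forward 3.9 m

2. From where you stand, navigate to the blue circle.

turn right 159°, forward 8.2 m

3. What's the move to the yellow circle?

turn right 73°, forward 1.5 m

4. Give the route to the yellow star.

turn right 105°, forward 10.5 m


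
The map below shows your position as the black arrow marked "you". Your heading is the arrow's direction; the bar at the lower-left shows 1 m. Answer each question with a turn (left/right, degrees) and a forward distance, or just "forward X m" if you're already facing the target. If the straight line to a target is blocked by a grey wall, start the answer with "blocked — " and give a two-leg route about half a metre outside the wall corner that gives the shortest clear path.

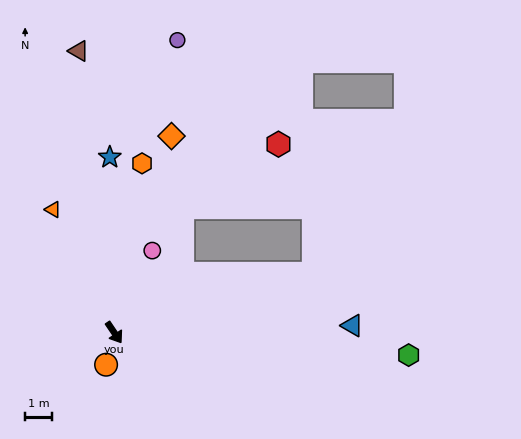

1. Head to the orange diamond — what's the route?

turn left 130°, forward 7.6 m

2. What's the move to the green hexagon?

turn left 52°, forward 11.0 m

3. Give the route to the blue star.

turn left 147°, forward 6.5 m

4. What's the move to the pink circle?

turn left 121°, forward 3.4 m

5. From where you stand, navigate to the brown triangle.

turn left 153°, forward 10.6 m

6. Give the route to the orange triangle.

turn left 172°, forward 5.1 m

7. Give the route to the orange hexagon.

turn left 137°, forward 6.4 m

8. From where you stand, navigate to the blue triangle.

turn left 58°, forward 8.9 m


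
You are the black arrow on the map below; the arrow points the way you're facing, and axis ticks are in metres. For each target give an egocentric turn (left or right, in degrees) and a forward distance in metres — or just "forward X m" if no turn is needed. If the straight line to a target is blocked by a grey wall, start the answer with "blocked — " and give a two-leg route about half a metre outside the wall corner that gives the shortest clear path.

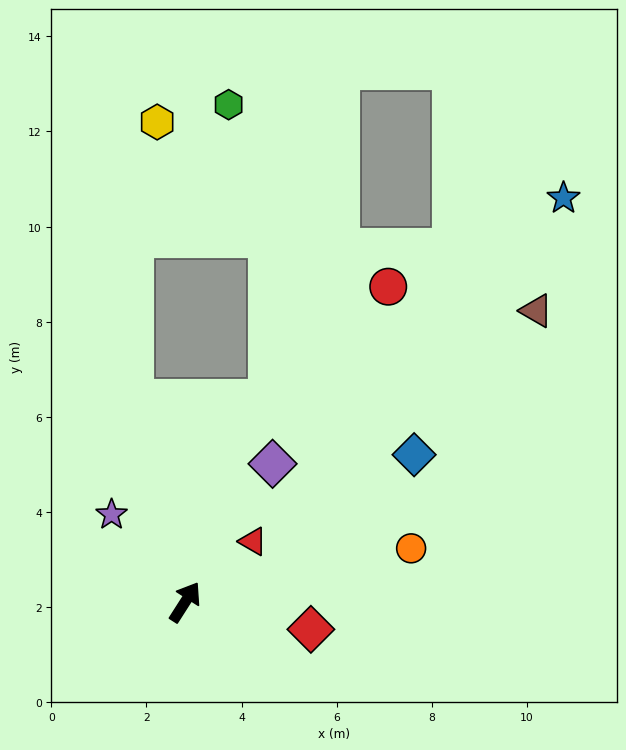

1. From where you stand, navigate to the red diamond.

turn right 70°, forward 2.7 m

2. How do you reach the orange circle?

turn right 44°, forward 4.9 m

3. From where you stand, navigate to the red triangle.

turn right 16°, forward 1.9 m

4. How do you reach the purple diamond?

forward 3.4 m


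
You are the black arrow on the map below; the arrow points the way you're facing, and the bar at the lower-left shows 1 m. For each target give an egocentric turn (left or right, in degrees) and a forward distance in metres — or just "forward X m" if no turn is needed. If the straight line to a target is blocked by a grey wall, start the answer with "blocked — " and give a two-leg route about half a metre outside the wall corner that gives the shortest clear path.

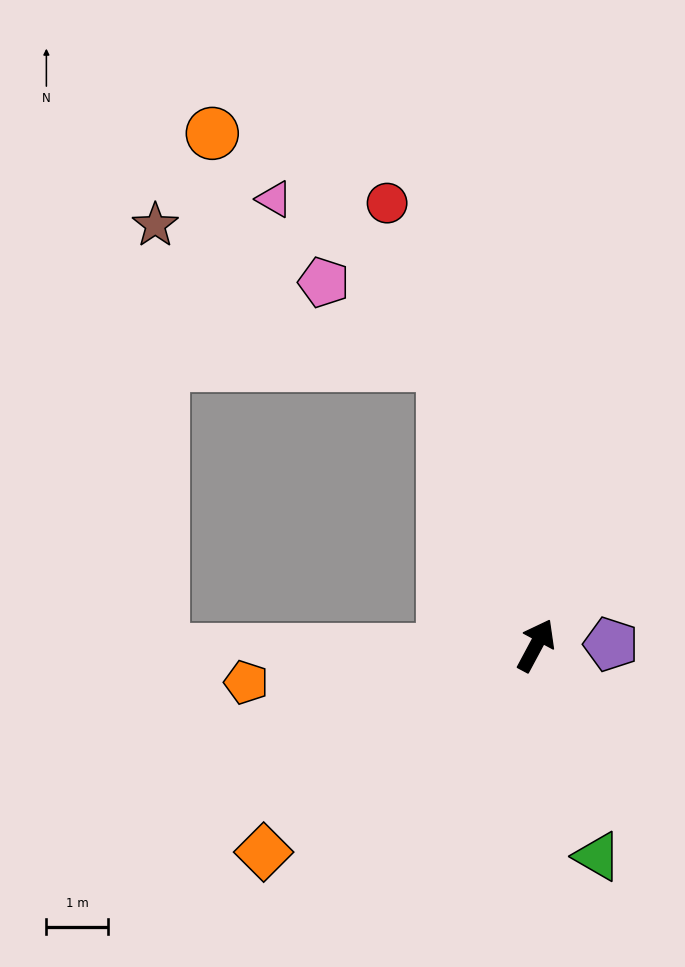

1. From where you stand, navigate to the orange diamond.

turn left 155°, forward 5.6 m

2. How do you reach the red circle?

turn left 47°, forward 7.6 m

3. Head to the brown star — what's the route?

blocked — turn left 119°, forward 6.0 m, then turn right 90°, forward 6.9 m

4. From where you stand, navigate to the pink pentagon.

blocked — turn left 47°, forward 4.8 m, then turn left 36°, forward 2.4 m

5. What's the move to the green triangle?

turn right 136°, forward 3.6 m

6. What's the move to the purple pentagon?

turn right 61°, forward 1.2 m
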